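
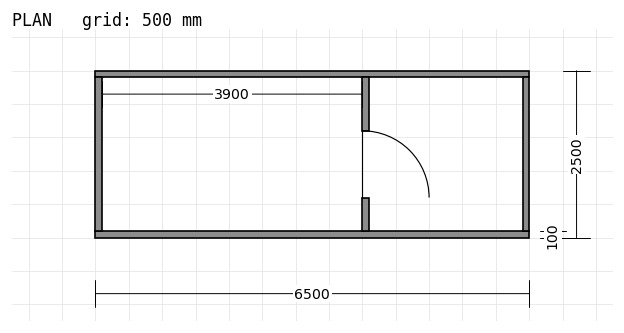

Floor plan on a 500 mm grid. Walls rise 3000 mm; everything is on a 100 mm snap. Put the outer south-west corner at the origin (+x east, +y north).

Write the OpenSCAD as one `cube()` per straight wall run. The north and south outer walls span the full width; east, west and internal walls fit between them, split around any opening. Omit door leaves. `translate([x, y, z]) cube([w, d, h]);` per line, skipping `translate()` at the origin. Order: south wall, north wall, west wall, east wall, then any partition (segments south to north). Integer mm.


cube([6500, 100, 3000]);
translate([0, 2400, 0]) cube([6500, 100, 3000]);
translate([0, 100, 0]) cube([100, 2300, 3000]);
translate([6400, 100, 0]) cube([100, 2300, 3000]);
translate([4000, 100, 0]) cube([100, 500, 3000]);
translate([4000, 1600, 0]) cube([100, 800, 3000]);


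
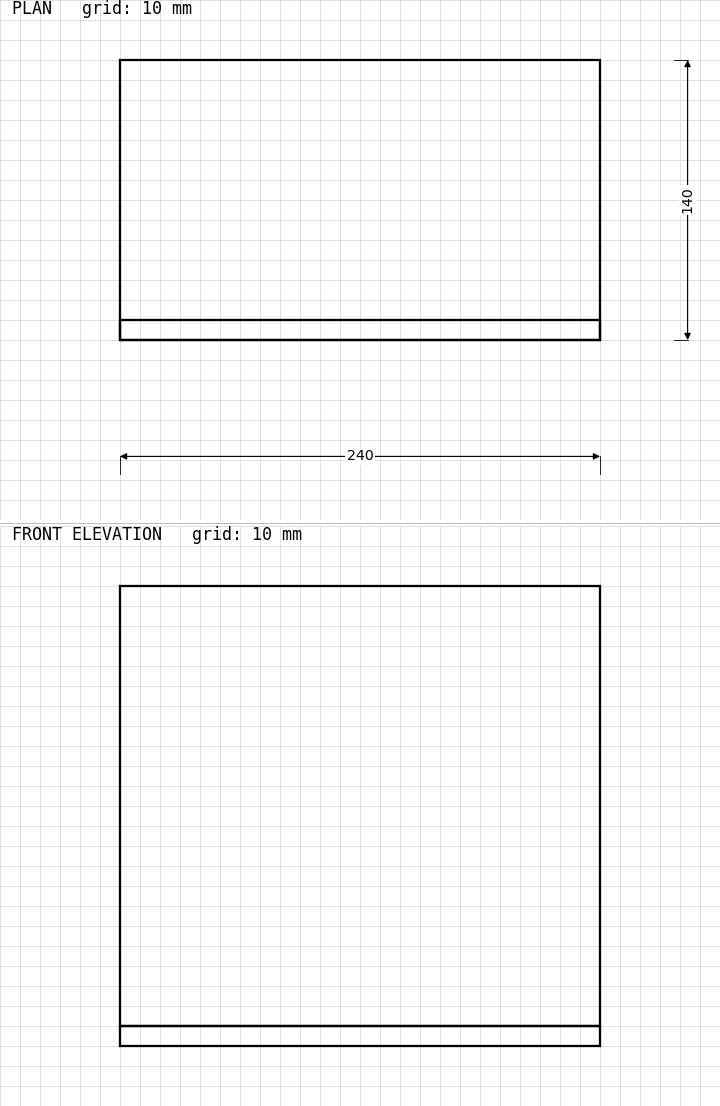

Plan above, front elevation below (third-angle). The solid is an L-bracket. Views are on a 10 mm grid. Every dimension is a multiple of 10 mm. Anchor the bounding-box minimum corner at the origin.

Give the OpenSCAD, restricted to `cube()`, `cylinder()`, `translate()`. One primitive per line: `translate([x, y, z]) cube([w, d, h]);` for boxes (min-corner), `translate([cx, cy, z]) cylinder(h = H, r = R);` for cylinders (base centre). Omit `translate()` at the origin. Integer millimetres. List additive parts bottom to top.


cube([240, 140, 10]);
translate([0, 0, 10]) cube([240, 10, 220]);


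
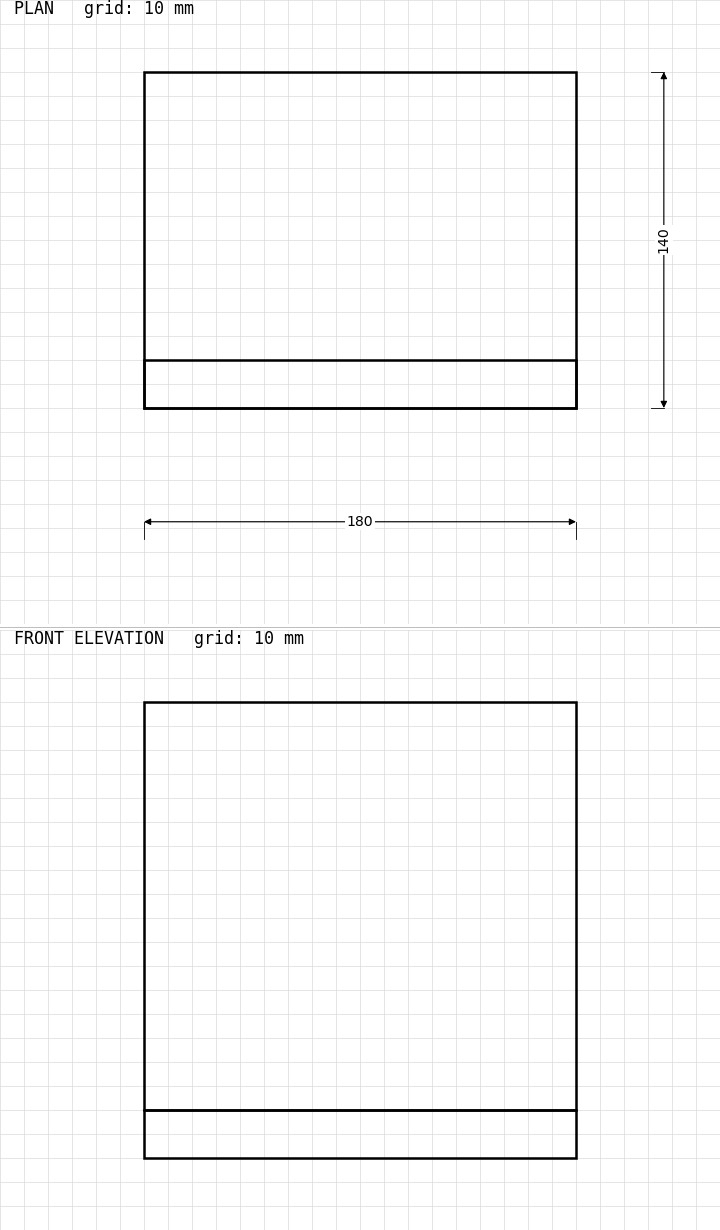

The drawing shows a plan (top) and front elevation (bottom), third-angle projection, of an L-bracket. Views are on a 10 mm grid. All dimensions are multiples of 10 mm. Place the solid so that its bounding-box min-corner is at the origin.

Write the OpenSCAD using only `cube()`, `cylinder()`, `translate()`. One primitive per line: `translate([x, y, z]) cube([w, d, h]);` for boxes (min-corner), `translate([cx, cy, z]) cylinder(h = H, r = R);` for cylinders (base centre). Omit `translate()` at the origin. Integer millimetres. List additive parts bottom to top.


cube([180, 140, 20]);
translate([0, 0, 20]) cube([180, 20, 170]);


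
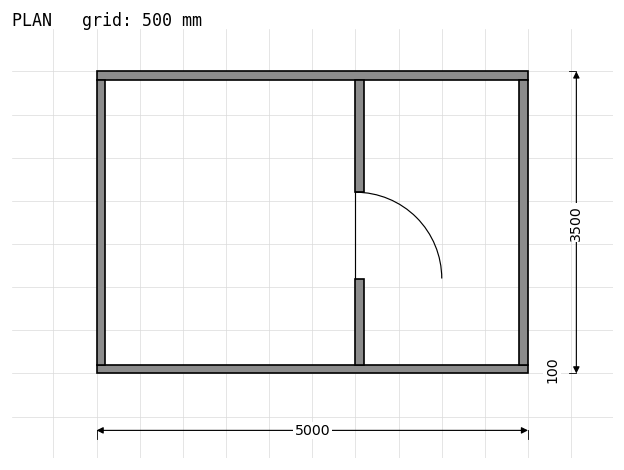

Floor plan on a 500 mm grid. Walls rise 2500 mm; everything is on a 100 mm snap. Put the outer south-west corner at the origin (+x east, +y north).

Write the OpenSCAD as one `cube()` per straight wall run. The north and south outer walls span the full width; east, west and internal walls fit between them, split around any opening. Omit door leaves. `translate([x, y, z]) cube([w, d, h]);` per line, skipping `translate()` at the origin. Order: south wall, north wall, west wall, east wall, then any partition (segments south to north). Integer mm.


cube([5000, 100, 2500]);
translate([0, 3400, 0]) cube([5000, 100, 2500]);
translate([0, 100, 0]) cube([100, 3300, 2500]);
translate([4900, 100, 0]) cube([100, 3300, 2500]);
translate([3000, 100, 0]) cube([100, 1000, 2500]);
translate([3000, 2100, 0]) cube([100, 1300, 2500]);


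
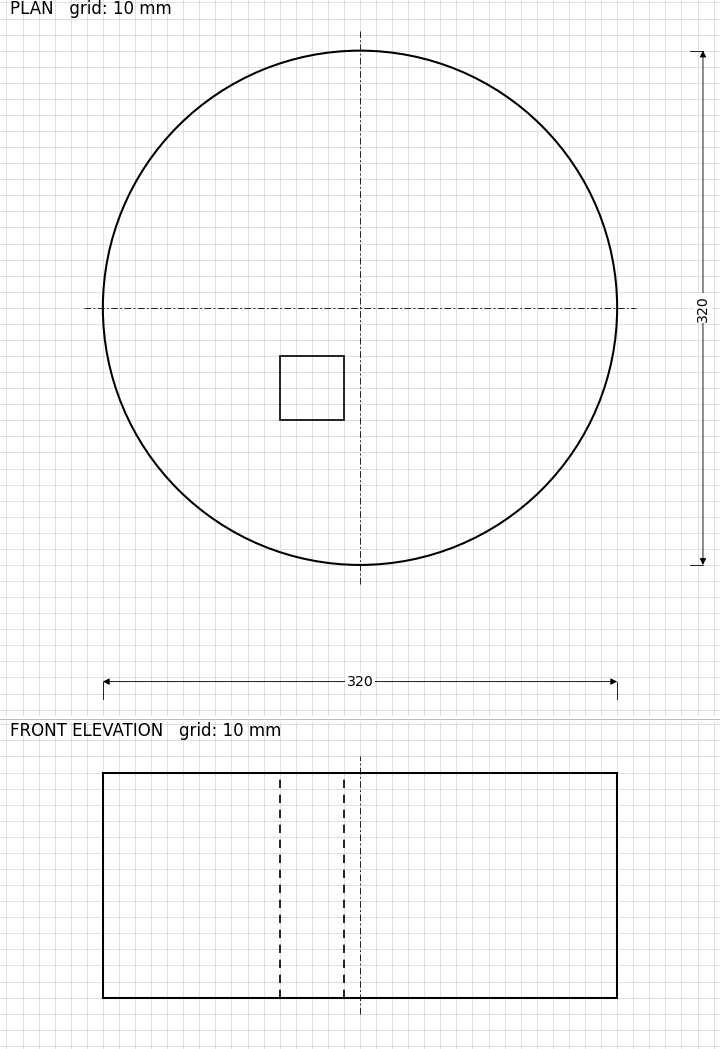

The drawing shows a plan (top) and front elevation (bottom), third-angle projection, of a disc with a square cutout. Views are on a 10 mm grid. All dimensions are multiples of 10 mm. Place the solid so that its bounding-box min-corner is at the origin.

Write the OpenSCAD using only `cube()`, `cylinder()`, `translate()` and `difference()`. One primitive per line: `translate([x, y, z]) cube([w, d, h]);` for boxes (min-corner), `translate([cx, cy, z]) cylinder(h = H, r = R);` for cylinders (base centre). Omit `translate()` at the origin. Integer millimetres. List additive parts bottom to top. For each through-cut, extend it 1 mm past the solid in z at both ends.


difference() {
  translate([160, 160, 0]) cylinder(h = 140, r = 160);
  translate([110, 90, -1]) cube([40, 40, 142]);
}


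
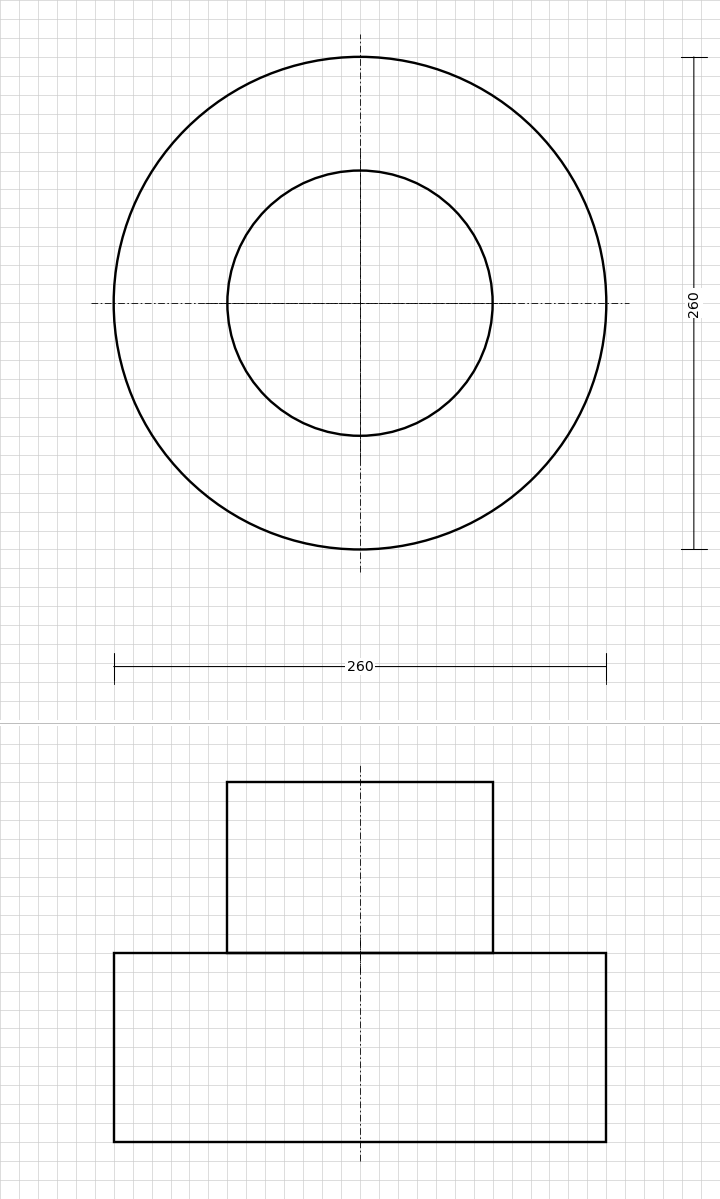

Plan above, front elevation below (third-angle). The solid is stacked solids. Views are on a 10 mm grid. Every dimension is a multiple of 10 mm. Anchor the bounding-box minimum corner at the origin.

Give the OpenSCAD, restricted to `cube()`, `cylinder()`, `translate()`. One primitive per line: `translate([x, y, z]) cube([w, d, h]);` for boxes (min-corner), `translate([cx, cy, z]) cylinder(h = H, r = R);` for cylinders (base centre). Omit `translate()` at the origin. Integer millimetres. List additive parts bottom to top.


translate([130, 130, 0]) cylinder(h = 100, r = 130);
translate([130, 130, 100]) cylinder(h = 90, r = 70);


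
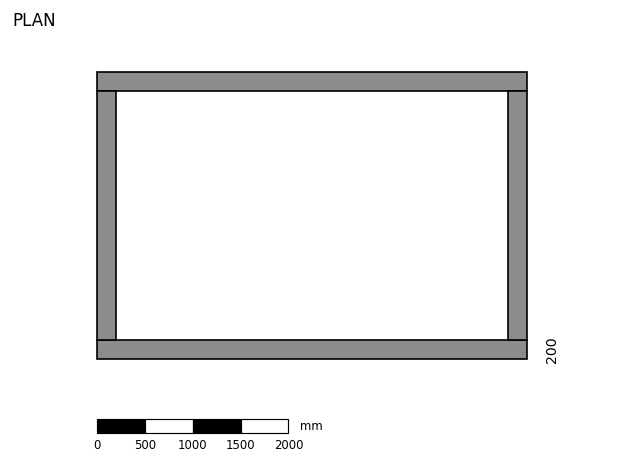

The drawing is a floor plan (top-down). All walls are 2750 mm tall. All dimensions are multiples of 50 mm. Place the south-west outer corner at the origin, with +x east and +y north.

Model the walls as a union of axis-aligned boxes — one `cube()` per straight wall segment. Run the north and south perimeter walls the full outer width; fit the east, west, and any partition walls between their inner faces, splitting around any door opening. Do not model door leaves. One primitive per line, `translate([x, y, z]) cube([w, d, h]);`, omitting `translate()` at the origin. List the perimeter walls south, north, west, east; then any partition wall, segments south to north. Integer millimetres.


cube([4500, 200, 2750]);
translate([0, 2800, 0]) cube([4500, 200, 2750]);
translate([0, 200, 0]) cube([200, 2600, 2750]);
translate([4300, 200, 0]) cube([200, 2600, 2750]);


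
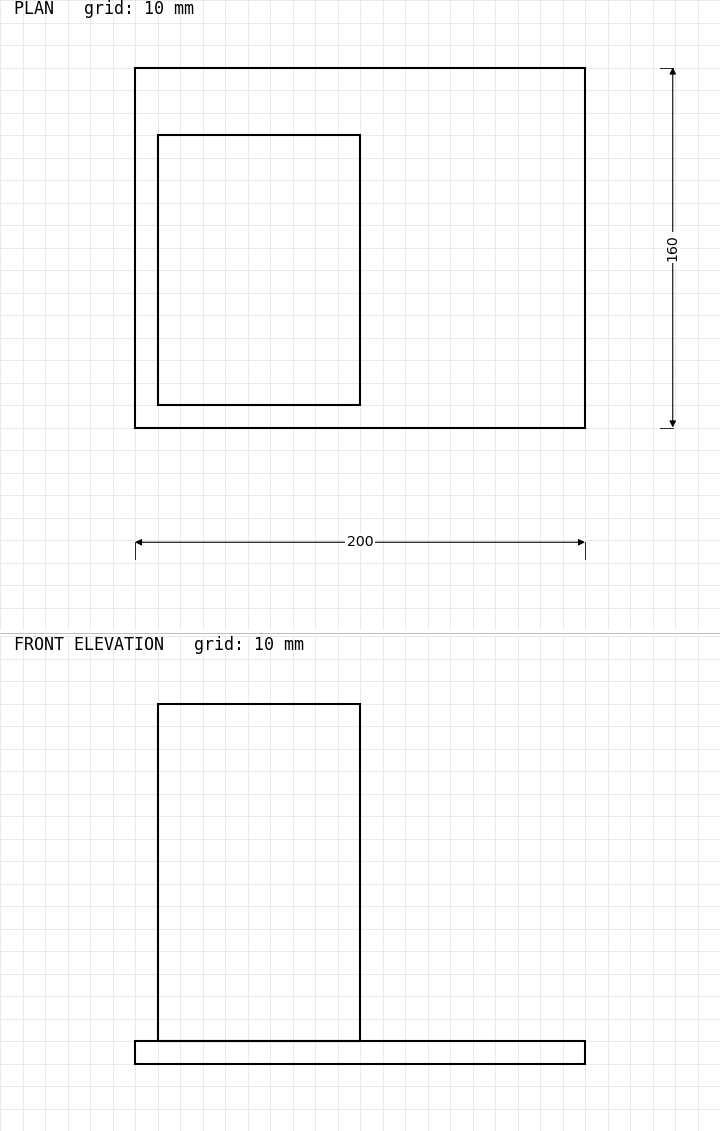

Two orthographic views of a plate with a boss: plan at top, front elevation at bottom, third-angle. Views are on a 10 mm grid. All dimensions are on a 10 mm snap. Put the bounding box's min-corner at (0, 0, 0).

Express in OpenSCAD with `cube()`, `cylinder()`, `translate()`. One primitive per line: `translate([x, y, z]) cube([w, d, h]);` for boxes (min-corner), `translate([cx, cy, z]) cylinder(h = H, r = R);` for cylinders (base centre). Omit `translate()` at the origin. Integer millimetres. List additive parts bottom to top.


cube([200, 160, 10]);
translate([10, 10, 10]) cube([90, 120, 150]);


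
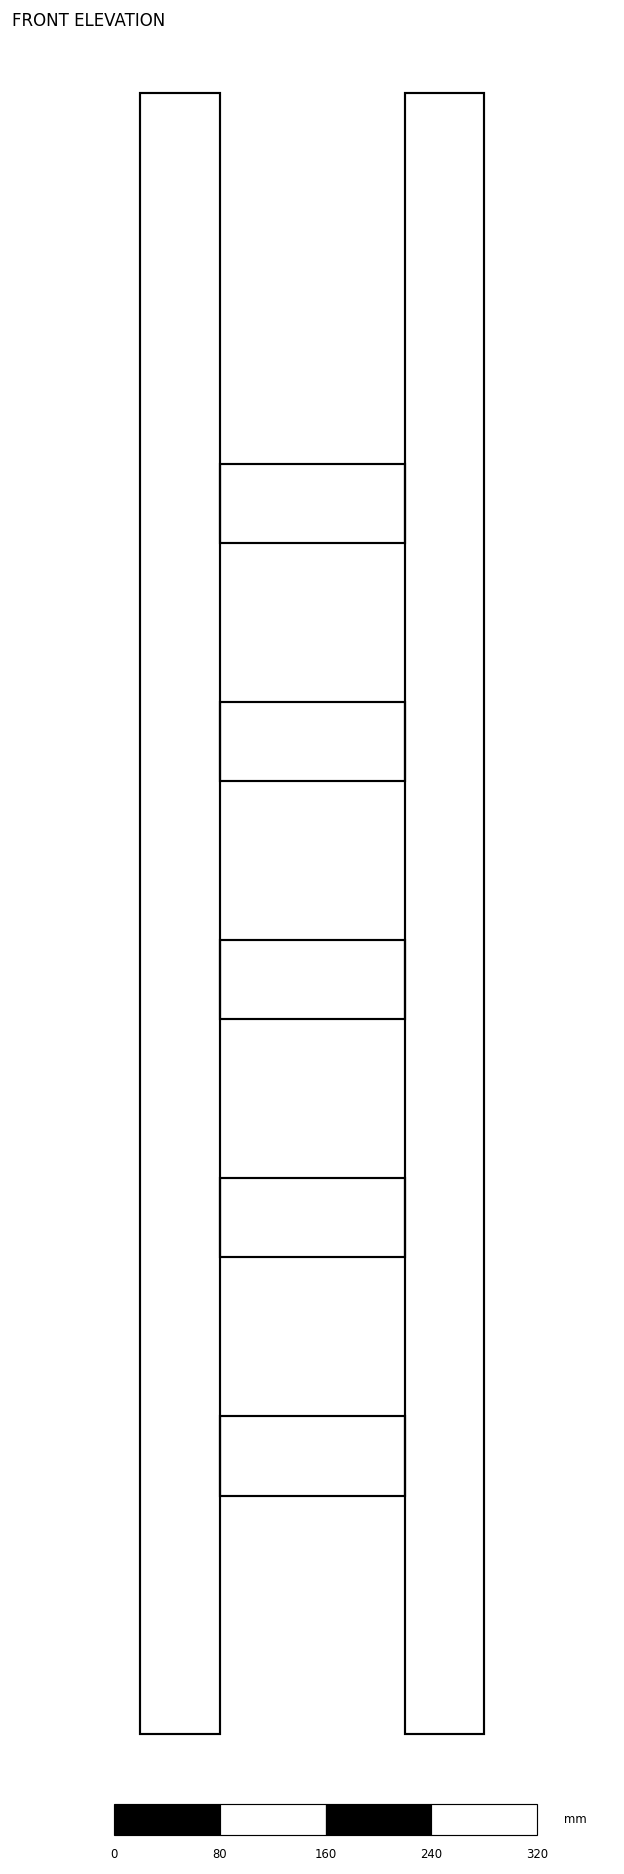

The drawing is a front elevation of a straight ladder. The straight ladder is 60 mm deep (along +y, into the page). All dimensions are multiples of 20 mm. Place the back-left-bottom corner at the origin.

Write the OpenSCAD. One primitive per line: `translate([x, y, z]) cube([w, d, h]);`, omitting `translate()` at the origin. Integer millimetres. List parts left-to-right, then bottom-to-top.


cube([60, 60, 1240]);
translate([60, 0, 180]) cube([140, 60, 60]);
translate([60, 0, 360]) cube([140, 60, 60]);
translate([60, 0, 540]) cube([140, 60, 60]);
translate([60, 0, 720]) cube([140, 60, 60]);
translate([60, 0, 900]) cube([140, 60, 60]);
translate([200, 0, 0]) cube([60, 60, 1240]);


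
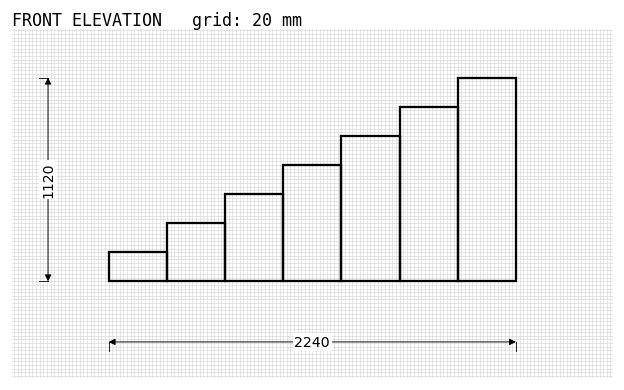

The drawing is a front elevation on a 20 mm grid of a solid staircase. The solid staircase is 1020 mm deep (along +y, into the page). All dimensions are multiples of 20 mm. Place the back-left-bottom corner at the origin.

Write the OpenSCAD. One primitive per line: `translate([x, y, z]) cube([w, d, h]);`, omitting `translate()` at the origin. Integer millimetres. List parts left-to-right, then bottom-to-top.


cube([320, 1020, 160]);
translate([320, 0, 0]) cube([320, 1020, 320]);
translate([640, 0, 0]) cube([320, 1020, 480]);
translate([960, 0, 0]) cube([320, 1020, 640]);
translate([1280, 0, 0]) cube([320, 1020, 800]);
translate([1600, 0, 0]) cube([320, 1020, 960]);
translate([1920, 0, 0]) cube([320, 1020, 1120]);


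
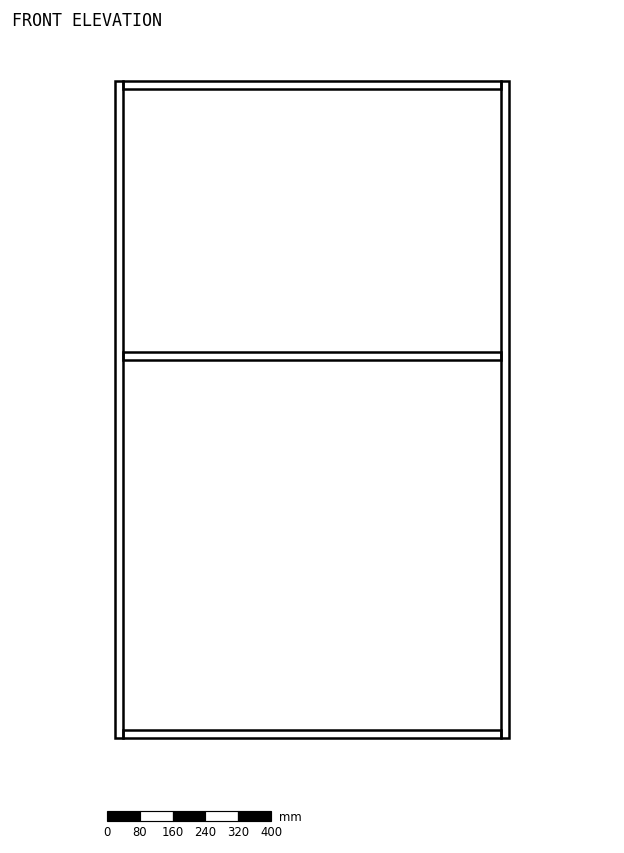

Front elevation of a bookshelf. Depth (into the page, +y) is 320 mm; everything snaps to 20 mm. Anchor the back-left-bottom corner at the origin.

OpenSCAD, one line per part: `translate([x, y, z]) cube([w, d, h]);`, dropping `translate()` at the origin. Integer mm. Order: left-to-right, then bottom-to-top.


cube([20, 320, 1600]);
translate([20, 0, 0]) cube([920, 320, 20]);
translate([20, 0, 920]) cube([920, 320, 20]);
translate([20, 0, 1580]) cube([920, 320, 20]);
translate([940, 0, 0]) cube([20, 320, 1600]);


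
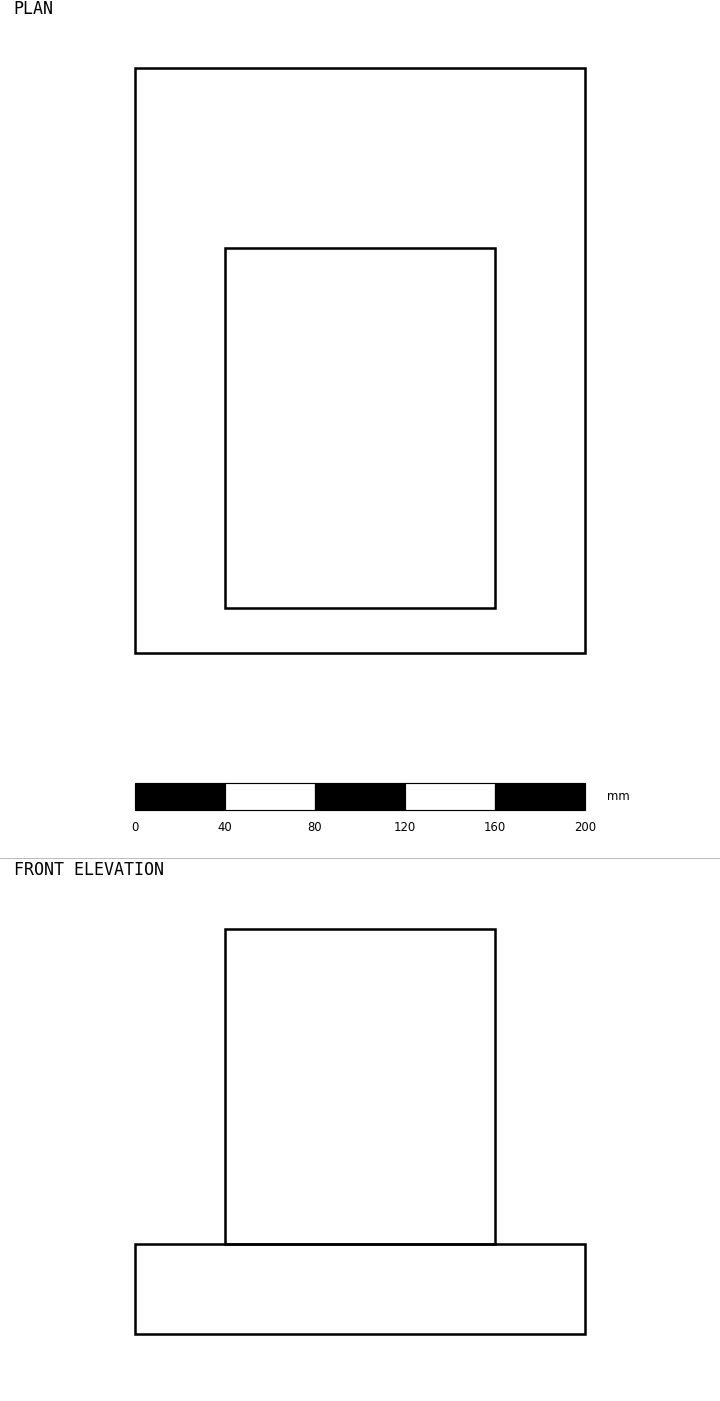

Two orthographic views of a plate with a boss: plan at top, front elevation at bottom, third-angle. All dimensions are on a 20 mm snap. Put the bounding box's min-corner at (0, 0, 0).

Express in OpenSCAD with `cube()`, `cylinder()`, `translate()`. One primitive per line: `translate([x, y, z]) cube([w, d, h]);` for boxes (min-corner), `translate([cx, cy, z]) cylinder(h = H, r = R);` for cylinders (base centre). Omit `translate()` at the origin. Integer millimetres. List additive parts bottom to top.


cube([200, 260, 40]);
translate([40, 20, 40]) cube([120, 160, 140]);


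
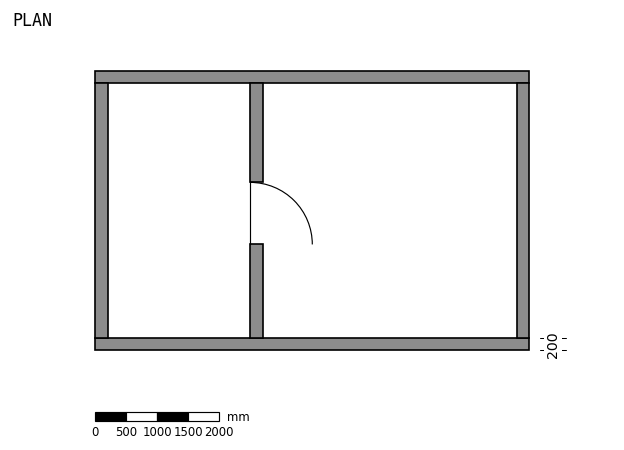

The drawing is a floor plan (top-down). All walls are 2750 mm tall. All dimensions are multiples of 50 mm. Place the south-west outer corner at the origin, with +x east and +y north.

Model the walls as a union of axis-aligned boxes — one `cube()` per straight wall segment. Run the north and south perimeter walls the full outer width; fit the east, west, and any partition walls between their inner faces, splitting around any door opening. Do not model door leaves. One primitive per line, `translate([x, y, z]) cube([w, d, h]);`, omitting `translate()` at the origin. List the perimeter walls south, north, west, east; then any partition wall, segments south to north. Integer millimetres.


cube([7000, 200, 2750]);
translate([0, 4300, 0]) cube([7000, 200, 2750]);
translate([0, 200, 0]) cube([200, 4100, 2750]);
translate([6800, 200, 0]) cube([200, 4100, 2750]);
translate([2500, 200, 0]) cube([200, 1500, 2750]);
translate([2500, 2700, 0]) cube([200, 1600, 2750]);


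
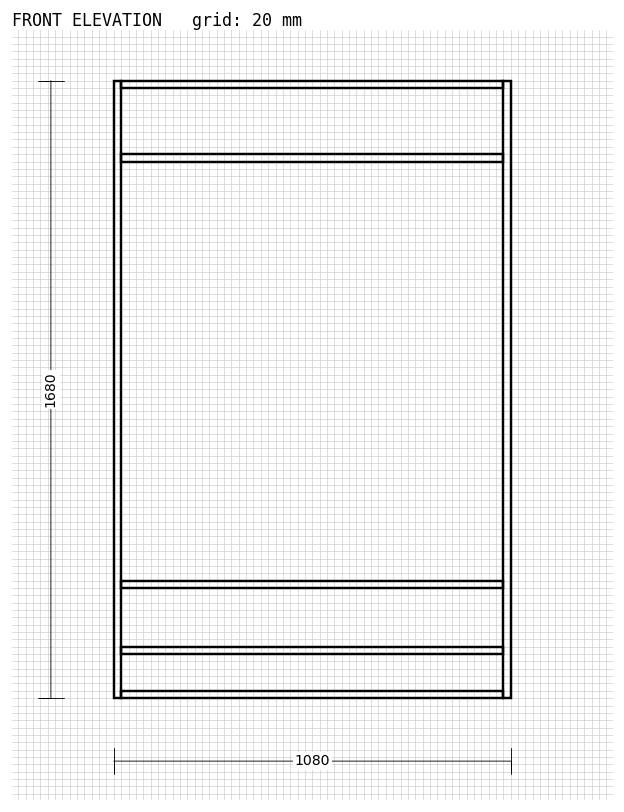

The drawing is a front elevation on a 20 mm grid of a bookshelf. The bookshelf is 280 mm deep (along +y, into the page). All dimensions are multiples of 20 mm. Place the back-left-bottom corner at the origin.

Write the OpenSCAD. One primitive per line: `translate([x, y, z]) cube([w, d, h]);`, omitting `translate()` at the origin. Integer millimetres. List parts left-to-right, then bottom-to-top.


cube([20, 280, 1680]);
translate([20, 0, 0]) cube([1040, 280, 20]);
translate([20, 0, 120]) cube([1040, 280, 20]);
translate([20, 0, 300]) cube([1040, 280, 20]);
translate([20, 0, 1460]) cube([1040, 280, 20]);
translate([20, 0, 1660]) cube([1040, 280, 20]);
translate([1060, 0, 0]) cube([20, 280, 1680]);


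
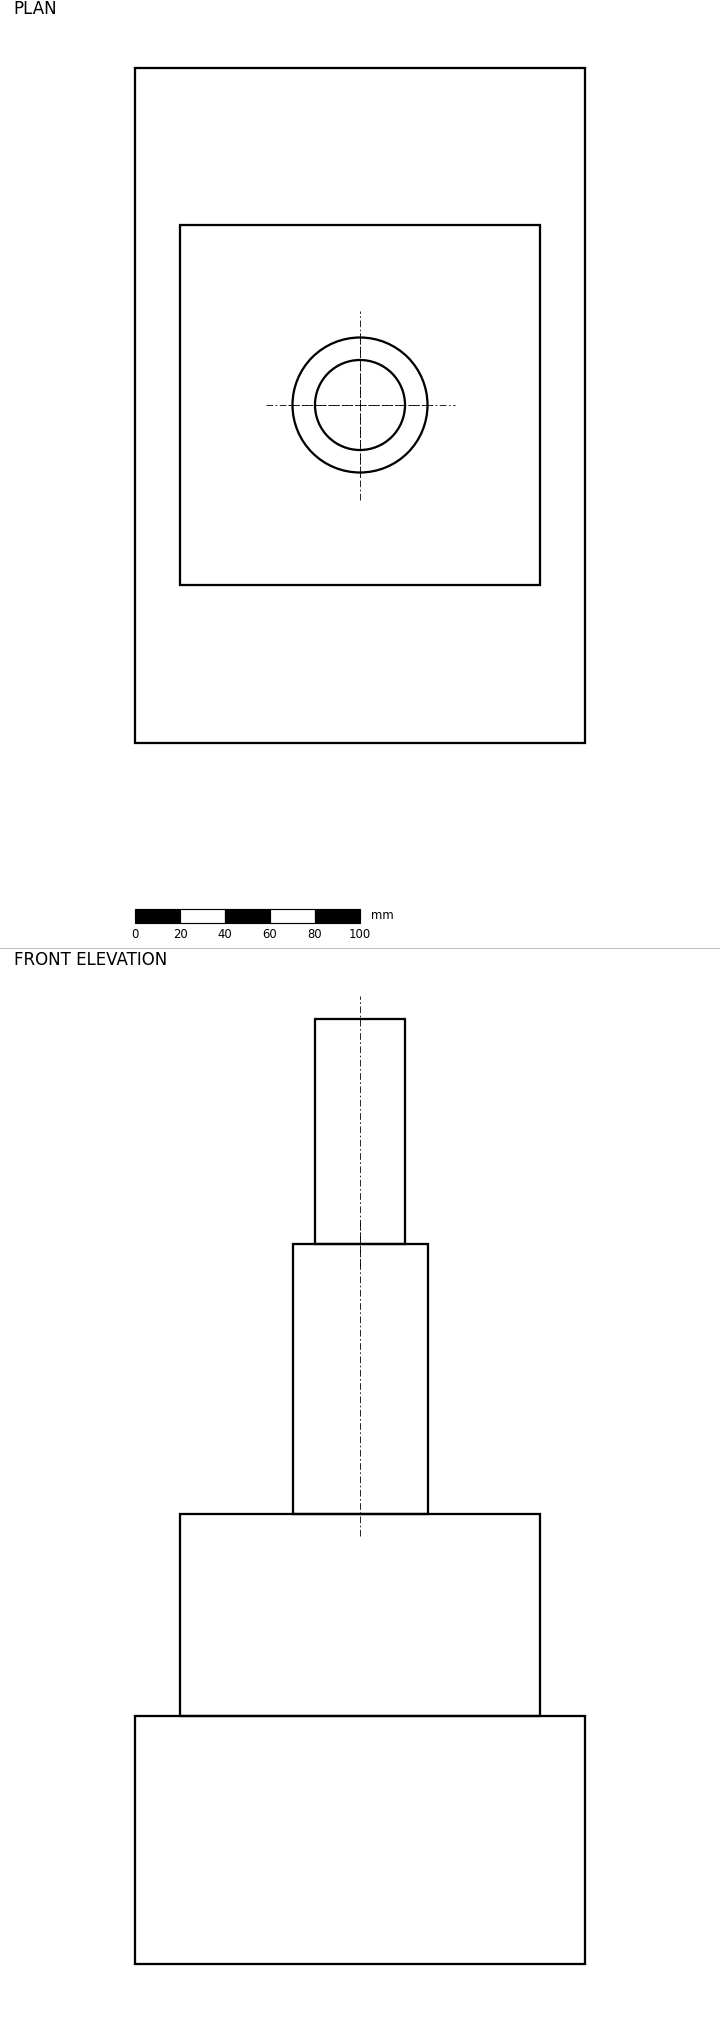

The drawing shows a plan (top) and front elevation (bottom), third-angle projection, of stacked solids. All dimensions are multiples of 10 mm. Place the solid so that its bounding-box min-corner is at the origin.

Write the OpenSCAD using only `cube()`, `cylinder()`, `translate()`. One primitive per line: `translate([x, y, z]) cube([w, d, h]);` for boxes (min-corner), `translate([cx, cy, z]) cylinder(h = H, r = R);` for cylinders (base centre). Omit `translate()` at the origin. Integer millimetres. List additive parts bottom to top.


cube([200, 300, 110]);
translate([20, 70, 110]) cube([160, 160, 90]);
translate([100, 150, 200]) cylinder(h = 120, r = 30);
translate([100, 150, 320]) cylinder(h = 100, r = 20);


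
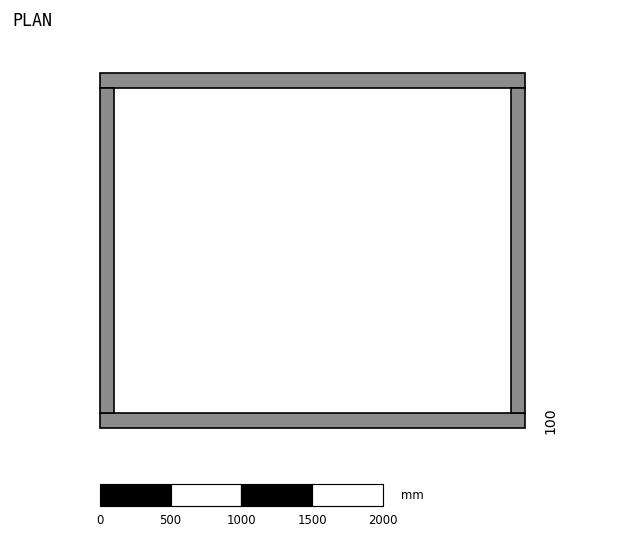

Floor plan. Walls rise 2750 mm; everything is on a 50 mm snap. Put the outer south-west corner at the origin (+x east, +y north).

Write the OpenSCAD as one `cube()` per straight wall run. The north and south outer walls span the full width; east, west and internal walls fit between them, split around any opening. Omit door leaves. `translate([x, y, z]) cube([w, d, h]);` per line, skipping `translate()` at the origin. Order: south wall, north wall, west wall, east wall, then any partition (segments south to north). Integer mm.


cube([3000, 100, 2750]);
translate([0, 2400, 0]) cube([3000, 100, 2750]);
translate([0, 100, 0]) cube([100, 2300, 2750]);
translate([2900, 100, 0]) cube([100, 2300, 2750]);


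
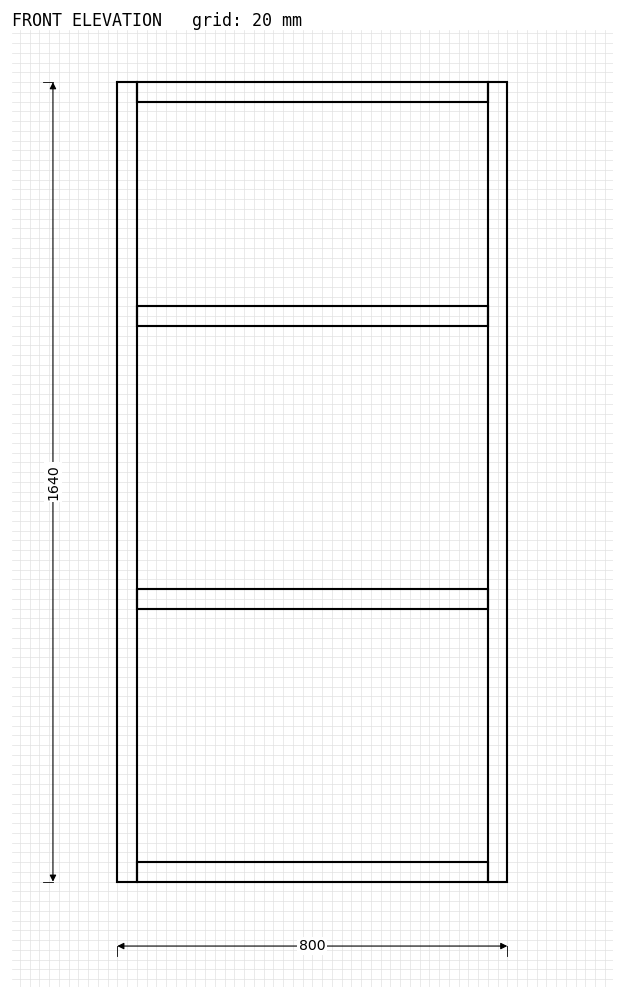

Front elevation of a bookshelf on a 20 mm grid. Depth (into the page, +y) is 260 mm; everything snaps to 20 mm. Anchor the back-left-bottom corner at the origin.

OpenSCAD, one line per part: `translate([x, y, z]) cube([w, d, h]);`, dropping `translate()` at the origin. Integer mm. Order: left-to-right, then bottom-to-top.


cube([40, 260, 1640]);
translate([40, 0, 0]) cube([720, 260, 40]);
translate([40, 0, 560]) cube([720, 260, 40]);
translate([40, 0, 1140]) cube([720, 260, 40]);
translate([40, 0, 1600]) cube([720, 260, 40]);
translate([760, 0, 0]) cube([40, 260, 1640]);


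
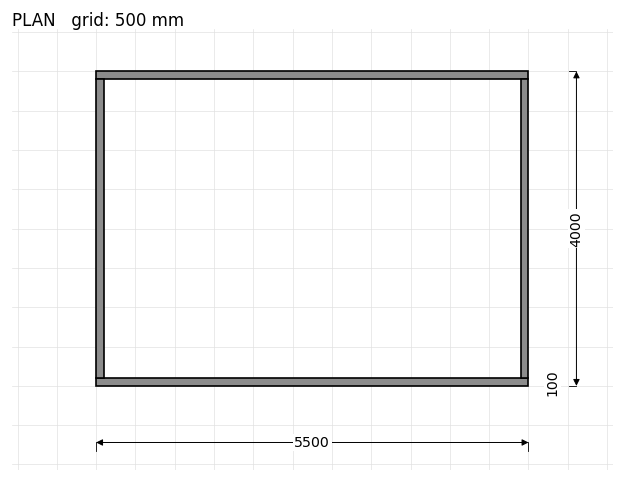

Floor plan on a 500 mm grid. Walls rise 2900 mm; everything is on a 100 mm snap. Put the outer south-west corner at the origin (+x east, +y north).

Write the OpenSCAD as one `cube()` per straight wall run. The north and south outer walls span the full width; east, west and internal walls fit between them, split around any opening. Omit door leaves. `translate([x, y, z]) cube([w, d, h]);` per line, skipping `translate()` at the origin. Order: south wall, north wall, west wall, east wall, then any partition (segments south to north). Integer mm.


cube([5500, 100, 2900]);
translate([0, 3900, 0]) cube([5500, 100, 2900]);
translate([0, 100, 0]) cube([100, 3800, 2900]);
translate([5400, 100, 0]) cube([100, 3800, 2900]);


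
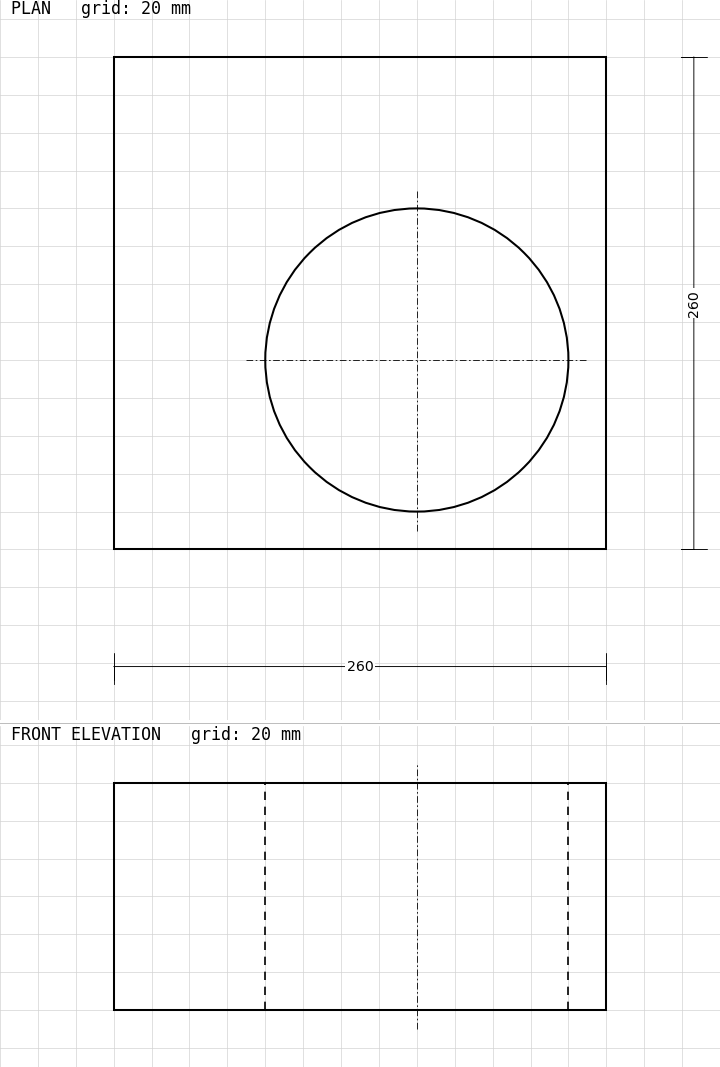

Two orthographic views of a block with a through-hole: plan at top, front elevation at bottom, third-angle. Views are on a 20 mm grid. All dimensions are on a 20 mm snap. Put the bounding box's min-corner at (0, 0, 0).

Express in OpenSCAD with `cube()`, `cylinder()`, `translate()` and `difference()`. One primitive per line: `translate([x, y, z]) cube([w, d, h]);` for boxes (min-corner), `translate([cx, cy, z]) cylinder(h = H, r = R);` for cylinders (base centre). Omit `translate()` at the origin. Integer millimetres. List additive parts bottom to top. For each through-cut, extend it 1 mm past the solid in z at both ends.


difference() {
  cube([260, 260, 120]);
  translate([160, 100, -1]) cylinder(h = 122, r = 80);
}


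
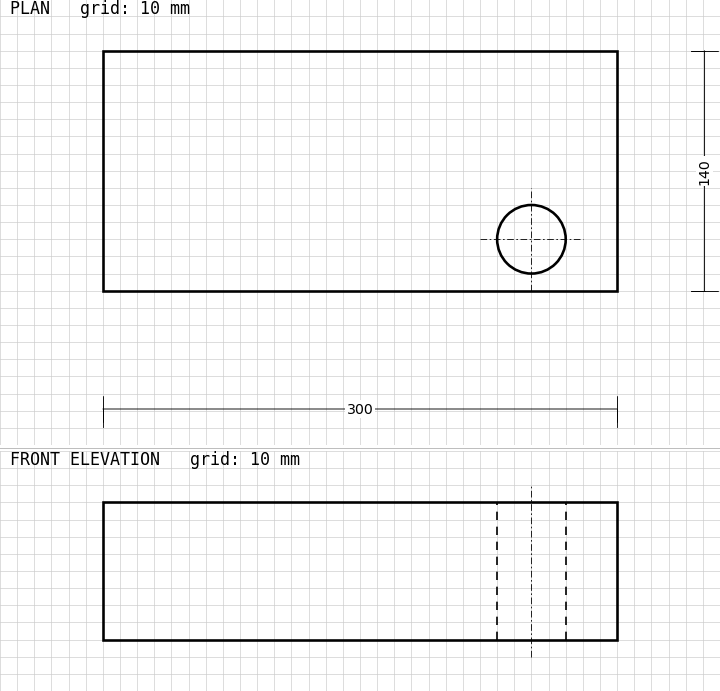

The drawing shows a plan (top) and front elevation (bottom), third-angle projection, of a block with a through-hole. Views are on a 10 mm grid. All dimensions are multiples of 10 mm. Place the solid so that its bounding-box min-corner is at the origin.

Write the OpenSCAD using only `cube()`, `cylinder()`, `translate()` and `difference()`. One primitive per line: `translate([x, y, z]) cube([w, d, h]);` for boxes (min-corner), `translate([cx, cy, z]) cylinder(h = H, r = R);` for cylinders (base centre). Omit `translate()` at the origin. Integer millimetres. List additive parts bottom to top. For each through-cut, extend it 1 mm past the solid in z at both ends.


difference() {
  cube([300, 140, 80]);
  translate([250, 30, -1]) cylinder(h = 82, r = 20);
}


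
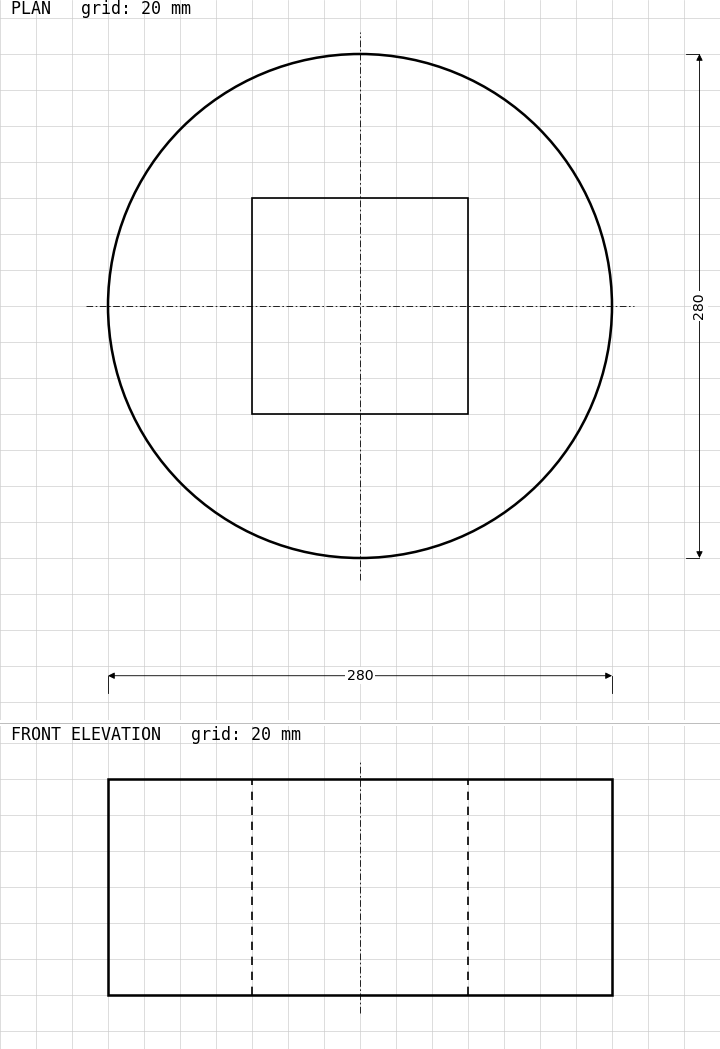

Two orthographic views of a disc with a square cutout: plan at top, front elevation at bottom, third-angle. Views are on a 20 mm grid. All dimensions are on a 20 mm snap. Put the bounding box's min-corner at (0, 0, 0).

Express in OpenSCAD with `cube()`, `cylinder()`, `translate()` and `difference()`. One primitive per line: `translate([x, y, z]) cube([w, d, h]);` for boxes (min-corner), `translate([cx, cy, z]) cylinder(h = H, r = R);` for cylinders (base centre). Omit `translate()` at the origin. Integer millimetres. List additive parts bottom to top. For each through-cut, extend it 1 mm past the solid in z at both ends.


difference() {
  translate([140, 140, 0]) cylinder(h = 120, r = 140);
  translate([80, 80, -1]) cube([120, 120, 122]);
}


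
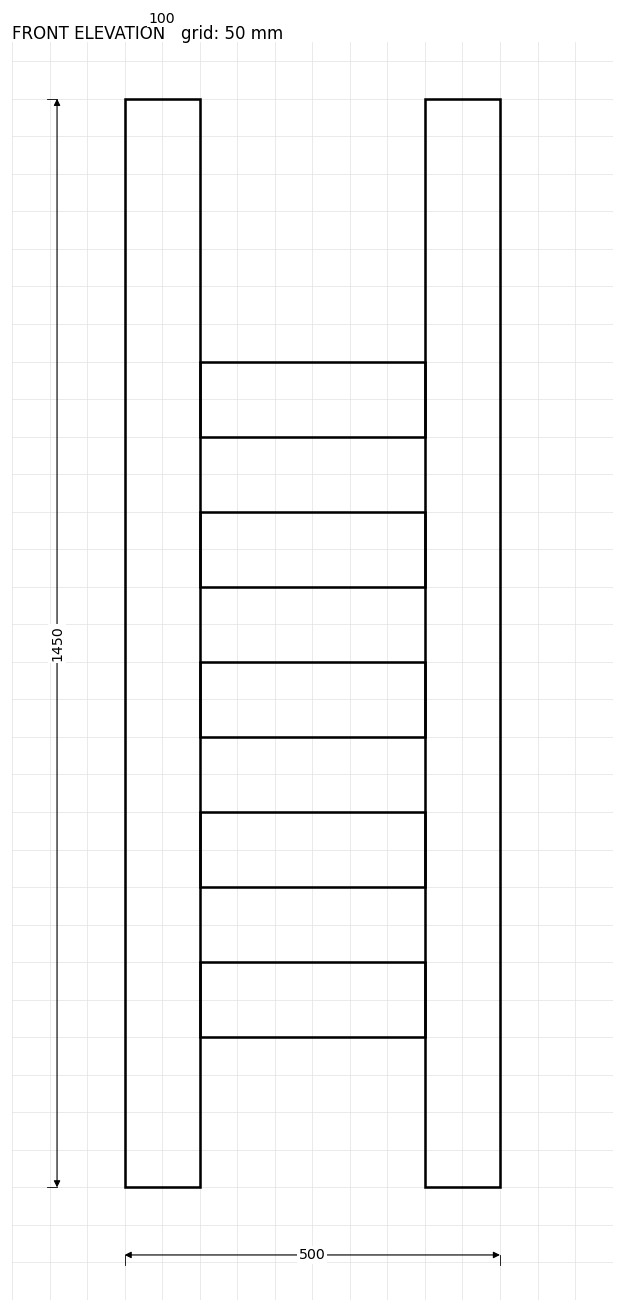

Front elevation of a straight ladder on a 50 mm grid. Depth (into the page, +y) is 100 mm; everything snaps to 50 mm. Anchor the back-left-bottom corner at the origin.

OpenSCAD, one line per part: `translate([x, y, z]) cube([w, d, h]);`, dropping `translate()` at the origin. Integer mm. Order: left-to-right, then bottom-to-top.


cube([100, 100, 1450]);
translate([100, 0, 200]) cube([300, 100, 100]);
translate([100, 0, 400]) cube([300, 100, 100]);
translate([100, 0, 600]) cube([300, 100, 100]);
translate([100, 0, 800]) cube([300, 100, 100]);
translate([100, 0, 1000]) cube([300, 100, 100]);
translate([400, 0, 0]) cube([100, 100, 1450]);


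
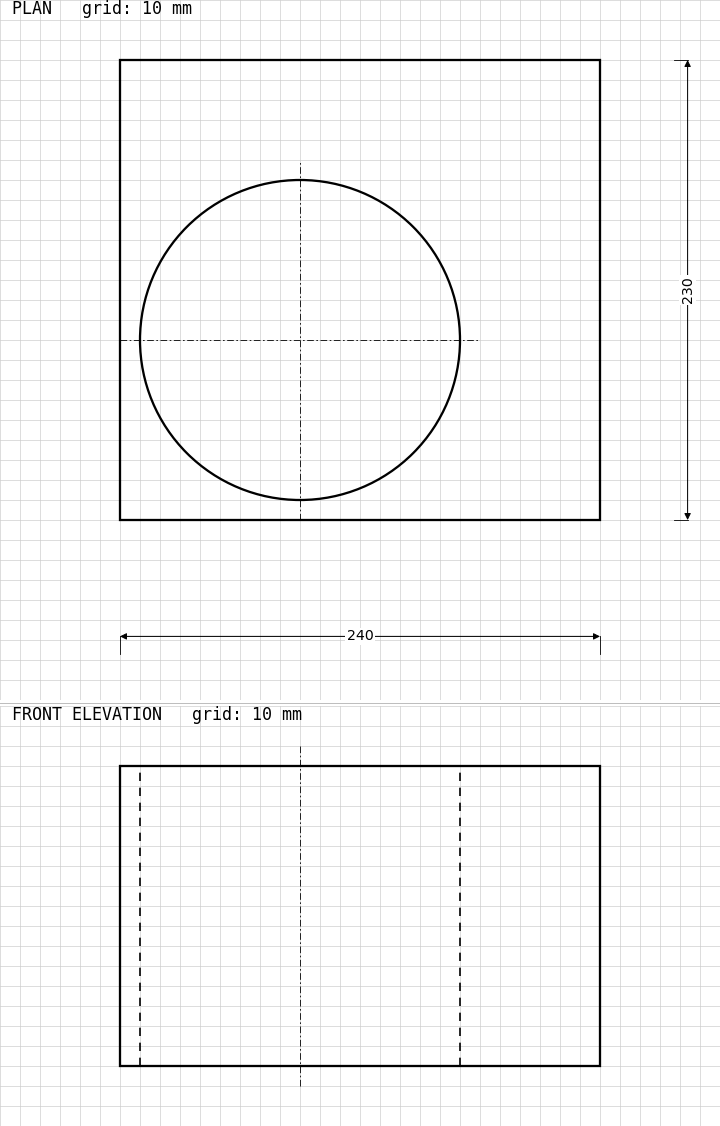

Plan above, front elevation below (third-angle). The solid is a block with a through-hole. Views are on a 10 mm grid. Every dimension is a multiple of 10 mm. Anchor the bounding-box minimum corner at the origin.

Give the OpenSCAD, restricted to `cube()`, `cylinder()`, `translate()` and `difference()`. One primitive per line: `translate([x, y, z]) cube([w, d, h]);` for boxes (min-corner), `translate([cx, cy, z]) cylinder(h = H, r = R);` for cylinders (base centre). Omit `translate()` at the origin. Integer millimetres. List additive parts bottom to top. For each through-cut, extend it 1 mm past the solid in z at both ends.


difference() {
  cube([240, 230, 150]);
  translate([90, 90, -1]) cylinder(h = 152, r = 80);
}


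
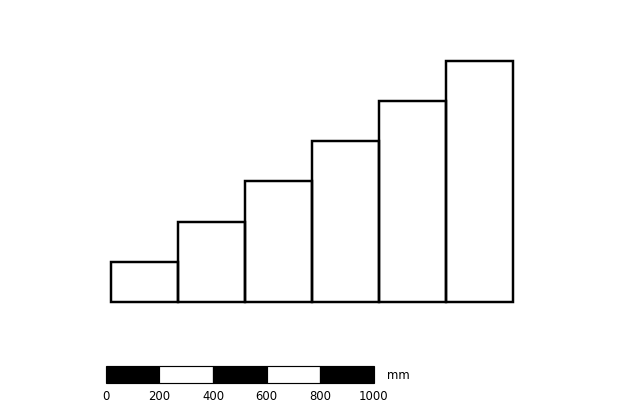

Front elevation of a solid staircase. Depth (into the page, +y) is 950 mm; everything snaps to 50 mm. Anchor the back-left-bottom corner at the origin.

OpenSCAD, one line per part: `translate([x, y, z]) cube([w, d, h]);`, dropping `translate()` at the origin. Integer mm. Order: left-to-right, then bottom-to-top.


cube([250, 950, 150]);
translate([250, 0, 0]) cube([250, 950, 300]);
translate([500, 0, 0]) cube([250, 950, 450]);
translate([750, 0, 0]) cube([250, 950, 600]);
translate([1000, 0, 0]) cube([250, 950, 750]);
translate([1250, 0, 0]) cube([250, 950, 900]);


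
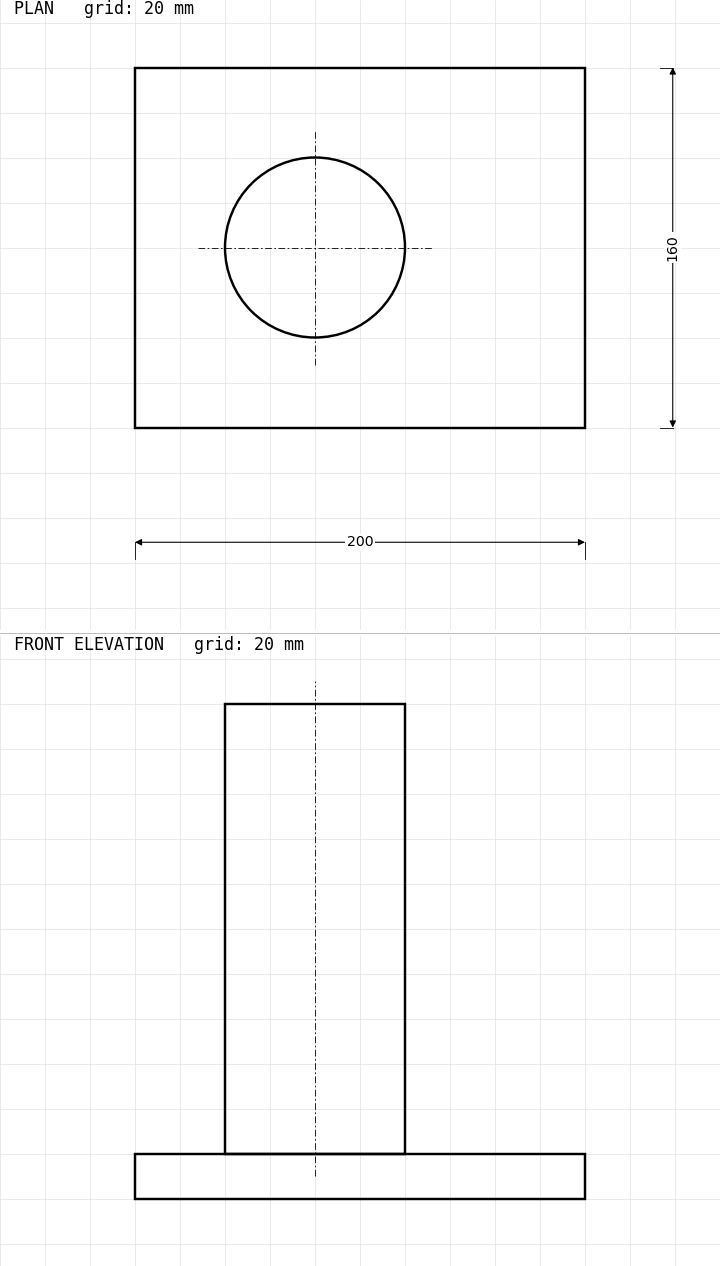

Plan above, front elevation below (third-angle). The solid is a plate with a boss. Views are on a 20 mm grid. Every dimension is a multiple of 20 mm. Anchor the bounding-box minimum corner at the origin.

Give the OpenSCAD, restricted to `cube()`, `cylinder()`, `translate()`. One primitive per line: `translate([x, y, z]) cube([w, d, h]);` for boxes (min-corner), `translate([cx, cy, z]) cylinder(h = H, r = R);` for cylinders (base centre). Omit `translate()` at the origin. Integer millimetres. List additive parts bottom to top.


cube([200, 160, 20]);
translate([80, 80, 20]) cylinder(h = 200, r = 40);


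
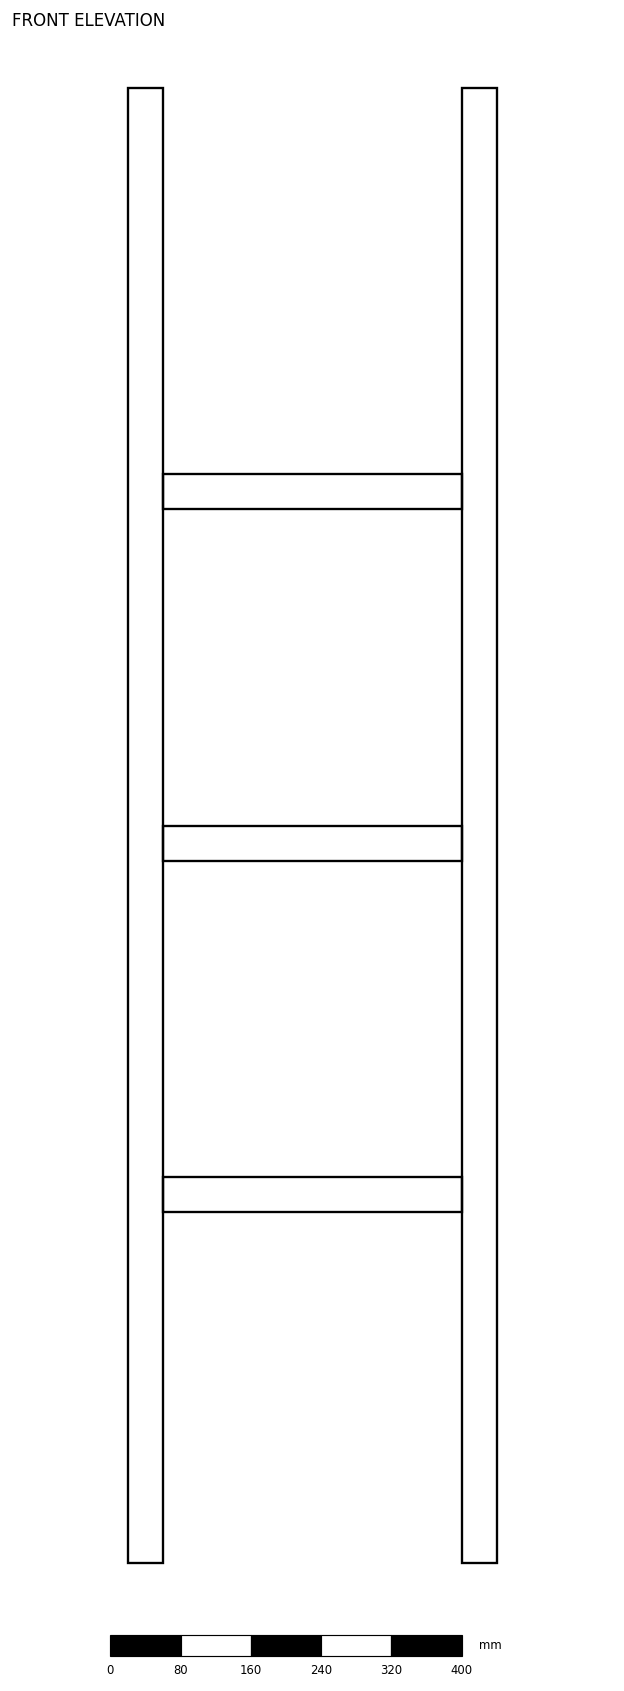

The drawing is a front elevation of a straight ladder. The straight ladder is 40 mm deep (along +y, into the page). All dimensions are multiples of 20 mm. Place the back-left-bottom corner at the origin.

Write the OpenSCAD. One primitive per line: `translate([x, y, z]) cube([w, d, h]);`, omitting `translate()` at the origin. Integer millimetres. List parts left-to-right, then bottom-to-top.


cube([40, 40, 1680]);
translate([40, 0, 400]) cube([340, 40, 40]);
translate([40, 0, 800]) cube([340, 40, 40]);
translate([40, 0, 1200]) cube([340, 40, 40]);
translate([380, 0, 0]) cube([40, 40, 1680]);


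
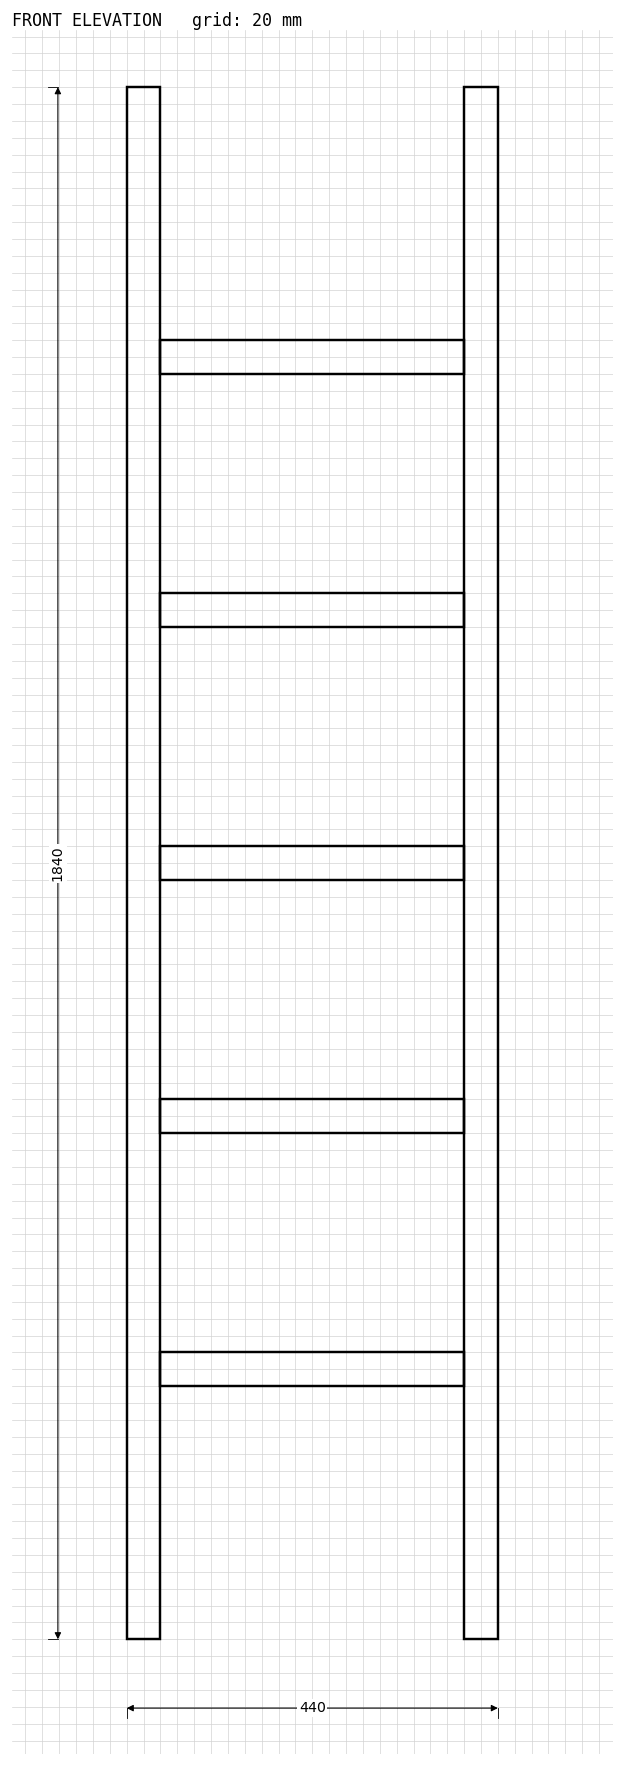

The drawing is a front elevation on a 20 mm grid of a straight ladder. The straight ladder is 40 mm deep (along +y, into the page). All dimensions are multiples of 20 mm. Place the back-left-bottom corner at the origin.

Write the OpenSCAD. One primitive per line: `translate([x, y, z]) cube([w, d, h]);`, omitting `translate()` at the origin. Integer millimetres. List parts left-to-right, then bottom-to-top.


cube([40, 40, 1840]);
translate([40, 0, 300]) cube([360, 40, 40]);
translate([40, 0, 600]) cube([360, 40, 40]);
translate([40, 0, 900]) cube([360, 40, 40]);
translate([40, 0, 1200]) cube([360, 40, 40]);
translate([40, 0, 1500]) cube([360, 40, 40]);
translate([400, 0, 0]) cube([40, 40, 1840]);


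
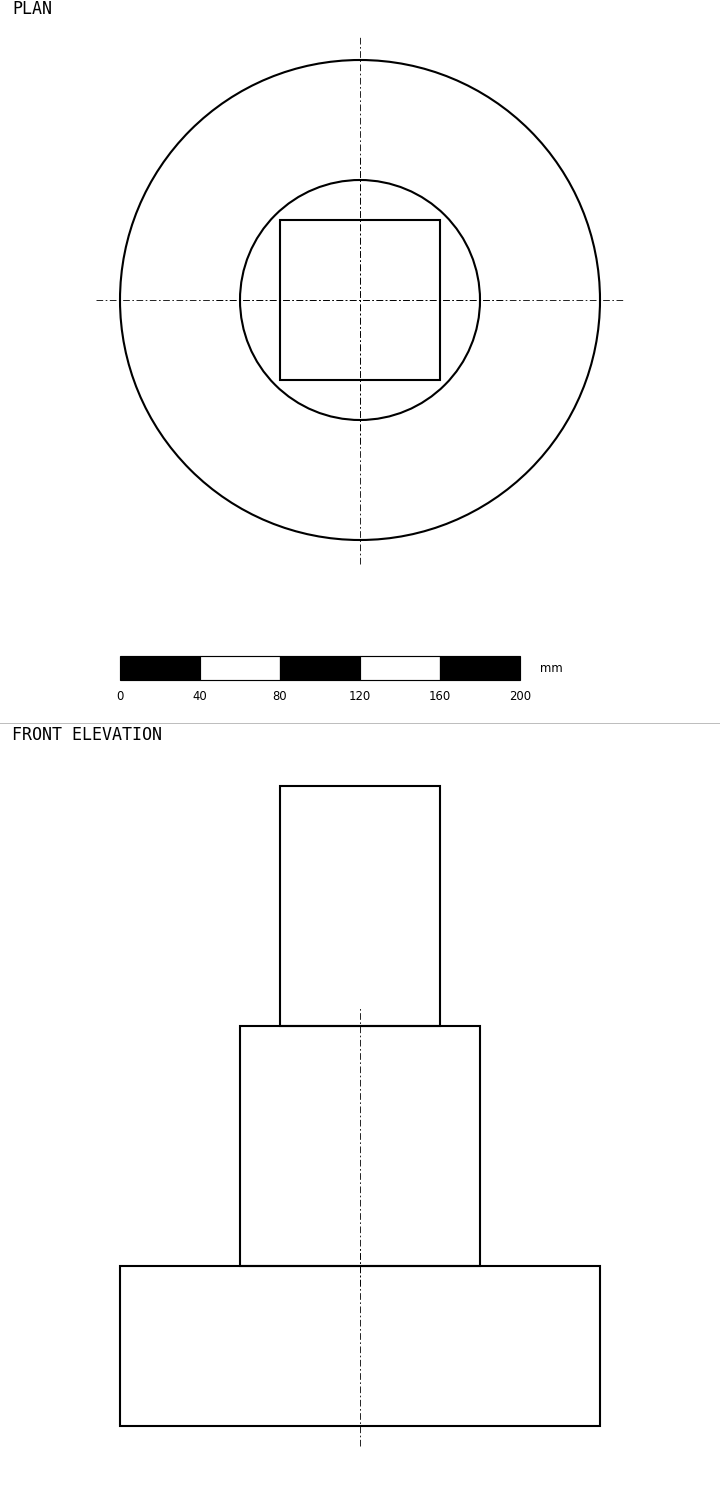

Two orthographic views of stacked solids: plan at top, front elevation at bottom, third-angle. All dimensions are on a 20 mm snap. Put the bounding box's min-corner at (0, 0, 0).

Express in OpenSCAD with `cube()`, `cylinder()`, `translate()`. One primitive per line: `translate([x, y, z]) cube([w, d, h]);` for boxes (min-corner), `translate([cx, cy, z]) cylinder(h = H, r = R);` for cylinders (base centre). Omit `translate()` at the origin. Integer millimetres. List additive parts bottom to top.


translate([120, 120, 0]) cylinder(h = 80, r = 120);
translate([120, 120, 80]) cylinder(h = 120, r = 60);
translate([80, 80, 200]) cube([80, 80, 120]);


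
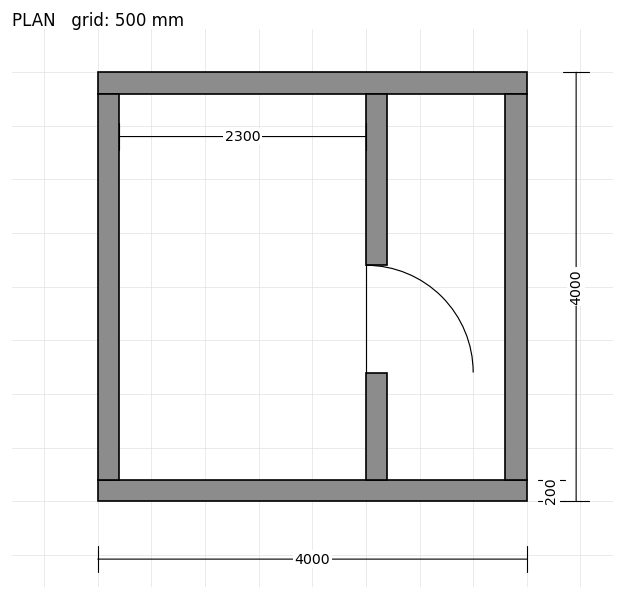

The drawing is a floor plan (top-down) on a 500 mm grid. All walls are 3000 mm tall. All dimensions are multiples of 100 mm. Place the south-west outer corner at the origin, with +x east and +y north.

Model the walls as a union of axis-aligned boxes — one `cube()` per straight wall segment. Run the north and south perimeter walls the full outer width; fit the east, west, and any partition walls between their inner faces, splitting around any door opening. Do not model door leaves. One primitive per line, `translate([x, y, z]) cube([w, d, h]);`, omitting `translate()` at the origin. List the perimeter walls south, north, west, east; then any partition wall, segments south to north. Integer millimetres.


cube([4000, 200, 3000]);
translate([0, 3800, 0]) cube([4000, 200, 3000]);
translate([0, 200, 0]) cube([200, 3600, 3000]);
translate([3800, 200, 0]) cube([200, 3600, 3000]);
translate([2500, 200, 0]) cube([200, 1000, 3000]);
translate([2500, 2200, 0]) cube([200, 1600, 3000]);


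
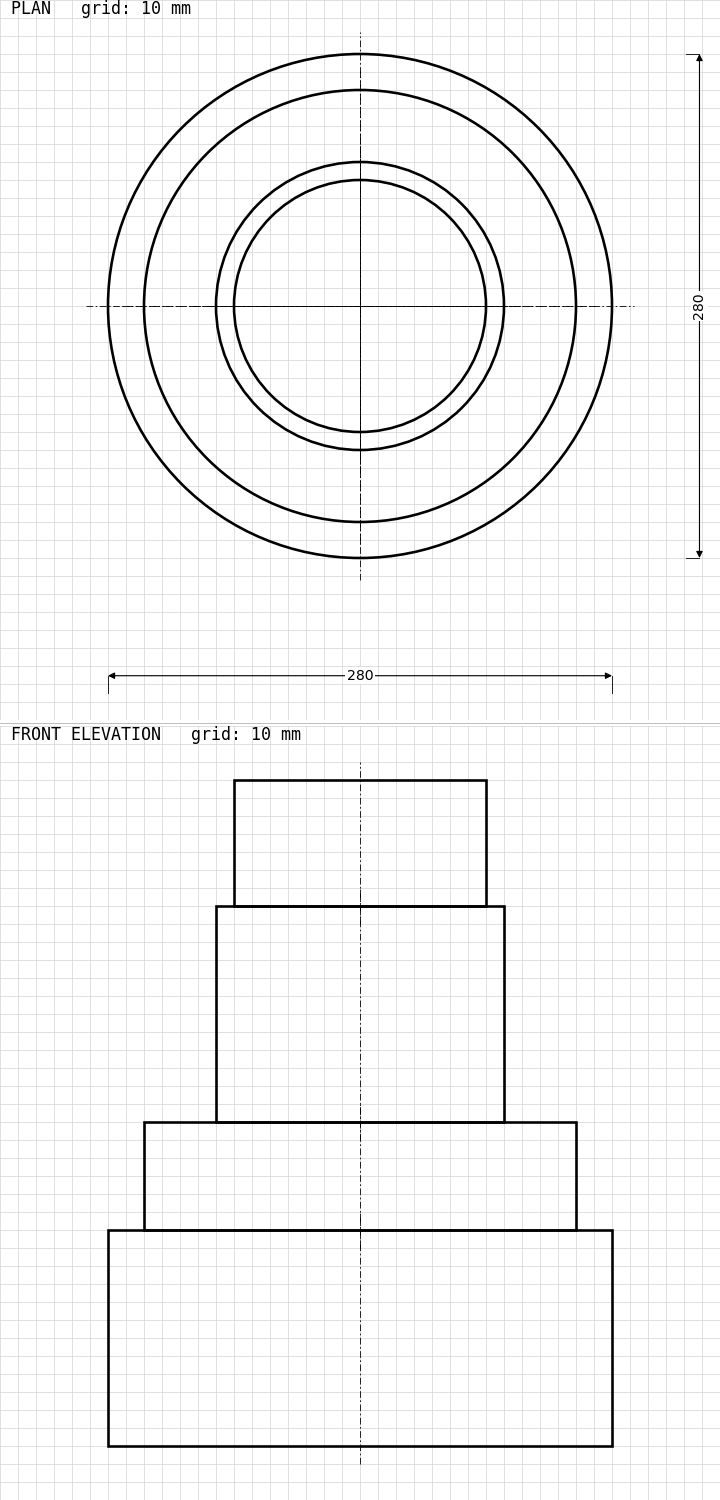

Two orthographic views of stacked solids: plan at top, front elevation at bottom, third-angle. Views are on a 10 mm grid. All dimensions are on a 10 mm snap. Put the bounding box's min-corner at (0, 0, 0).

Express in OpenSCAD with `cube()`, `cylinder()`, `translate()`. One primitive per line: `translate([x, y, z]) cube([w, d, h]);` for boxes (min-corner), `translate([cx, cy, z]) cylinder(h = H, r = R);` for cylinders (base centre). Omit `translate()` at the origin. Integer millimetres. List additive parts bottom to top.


translate([140, 140, 0]) cylinder(h = 120, r = 140);
translate([140, 140, 120]) cylinder(h = 60, r = 120);
translate([140, 140, 180]) cylinder(h = 120, r = 80);
translate([140, 140, 300]) cylinder(h = 70, r = 70);


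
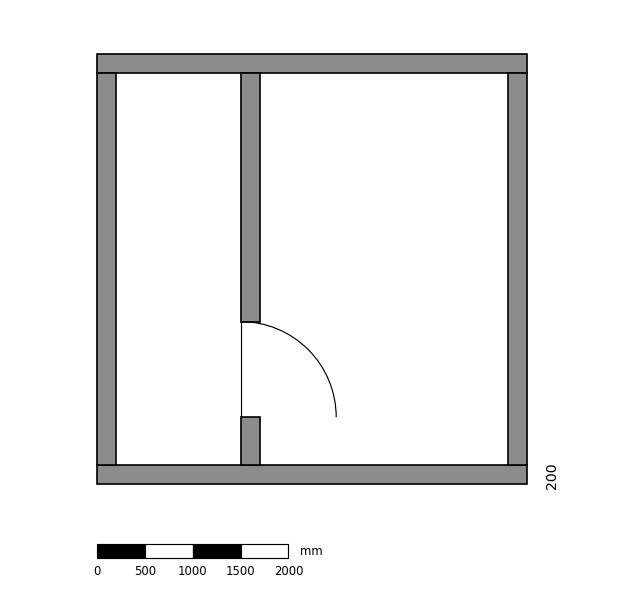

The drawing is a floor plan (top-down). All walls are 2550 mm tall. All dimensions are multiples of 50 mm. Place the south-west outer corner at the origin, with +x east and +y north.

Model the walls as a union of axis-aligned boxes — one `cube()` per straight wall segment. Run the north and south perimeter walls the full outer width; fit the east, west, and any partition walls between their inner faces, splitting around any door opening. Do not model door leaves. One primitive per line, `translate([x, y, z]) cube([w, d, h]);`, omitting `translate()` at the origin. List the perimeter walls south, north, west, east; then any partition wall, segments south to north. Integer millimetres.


cube([4500, 200, 2550]);
translate([0, 4300, 0]) cube([4500, 200, 2550]);
translate([0, 200, 0]) cube([200, 4100, 2550]);
translate([4300, 200, 0]) cube([200, 4100, 2550]);
translate([1500, 200, 0]) cube([200, 500, 2550]);
translate([1500, 1700, 0]) cube([200, 2600, 2550]);


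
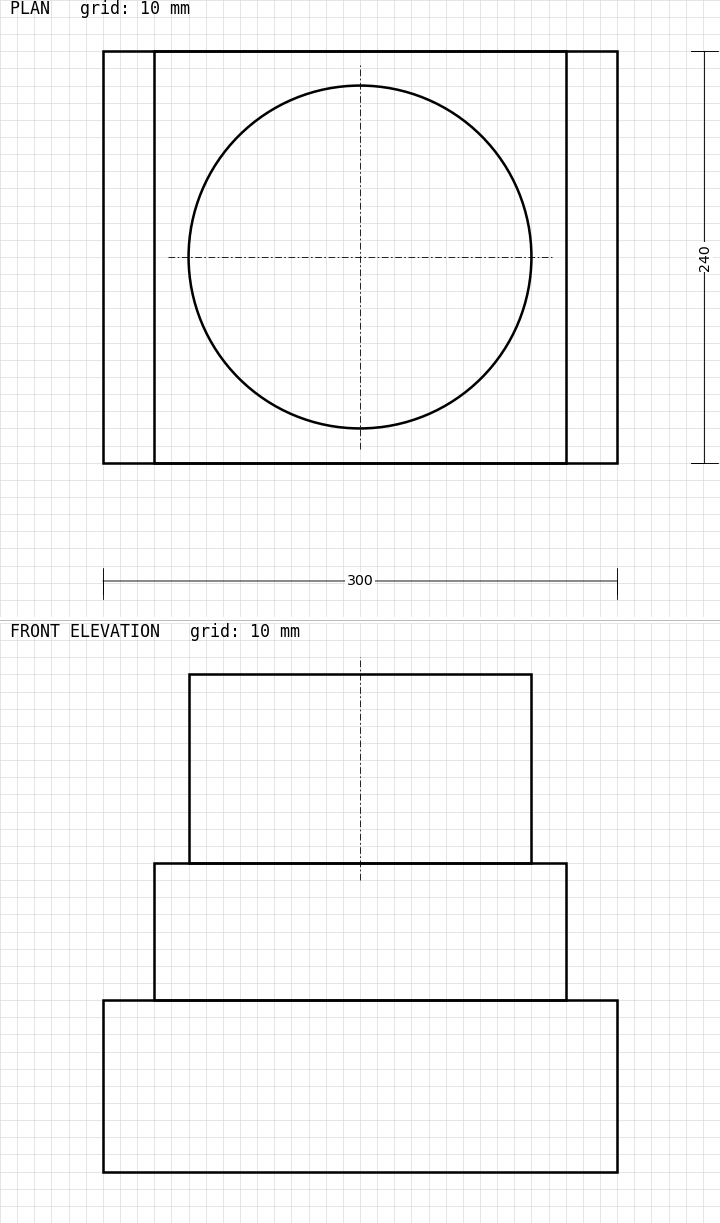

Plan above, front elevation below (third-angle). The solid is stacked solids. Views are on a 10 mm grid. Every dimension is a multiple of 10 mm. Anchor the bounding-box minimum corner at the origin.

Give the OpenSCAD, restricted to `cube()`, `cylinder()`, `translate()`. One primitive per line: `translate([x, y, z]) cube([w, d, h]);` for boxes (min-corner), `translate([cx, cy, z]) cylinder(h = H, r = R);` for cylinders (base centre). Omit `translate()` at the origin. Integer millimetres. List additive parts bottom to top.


cube([300, 240, 100]);
translate([30, 0, 100]) cube([240, 240, 80]);
translate([150, 120, 180]) cylinder(h = 110, r = 100);


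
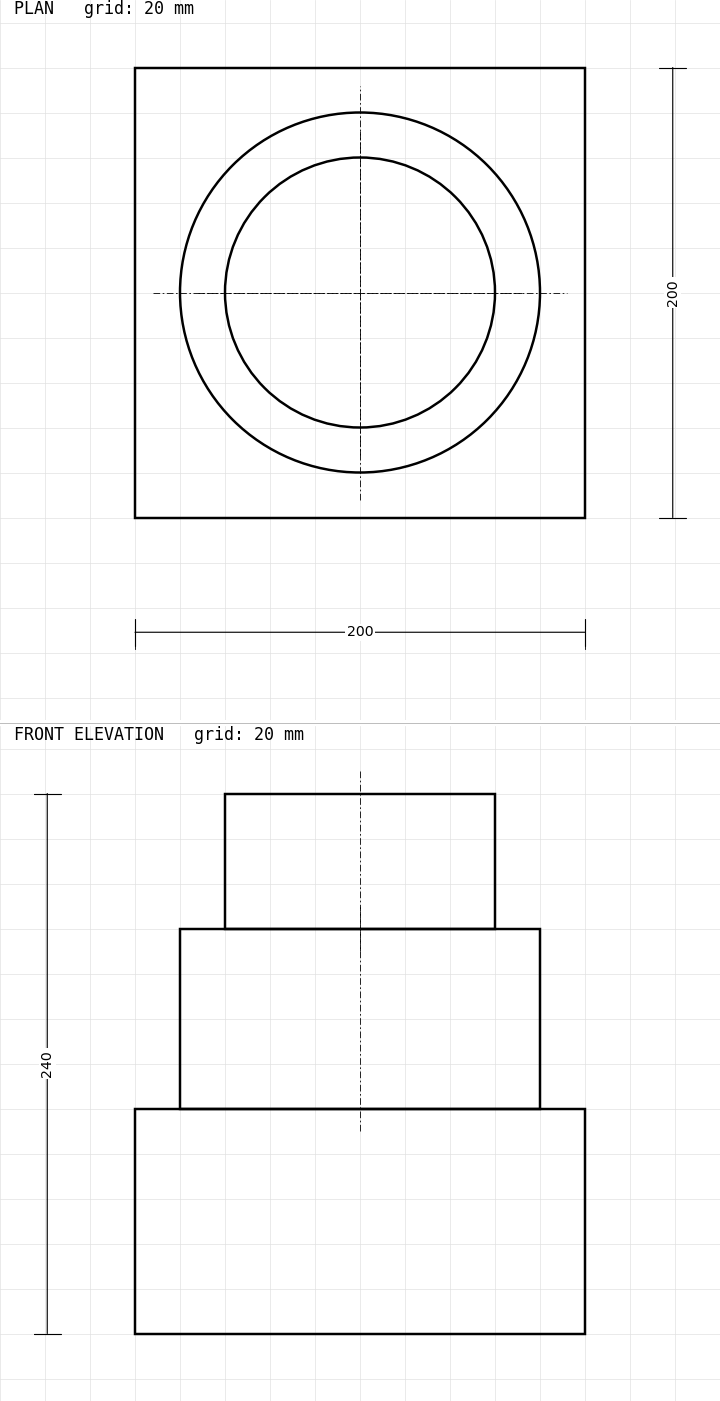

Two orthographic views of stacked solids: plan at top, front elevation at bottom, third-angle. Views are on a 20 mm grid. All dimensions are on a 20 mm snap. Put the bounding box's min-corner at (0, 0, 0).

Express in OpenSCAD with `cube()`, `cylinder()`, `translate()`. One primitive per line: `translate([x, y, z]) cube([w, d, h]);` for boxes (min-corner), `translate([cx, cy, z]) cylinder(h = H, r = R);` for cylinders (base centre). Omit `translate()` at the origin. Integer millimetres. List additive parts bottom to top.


cube([200, 200, 100]);
translate([100, 100, 100]) cylinder(h = 80, r = 80);
translate([100, 100, 180]) cylinder(h = 60, r = 60);
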